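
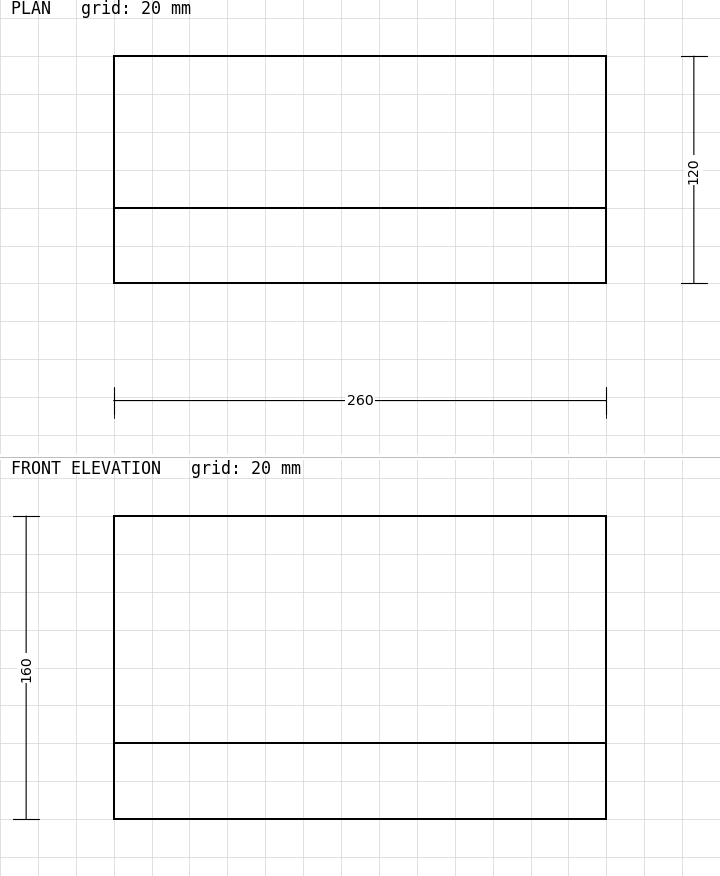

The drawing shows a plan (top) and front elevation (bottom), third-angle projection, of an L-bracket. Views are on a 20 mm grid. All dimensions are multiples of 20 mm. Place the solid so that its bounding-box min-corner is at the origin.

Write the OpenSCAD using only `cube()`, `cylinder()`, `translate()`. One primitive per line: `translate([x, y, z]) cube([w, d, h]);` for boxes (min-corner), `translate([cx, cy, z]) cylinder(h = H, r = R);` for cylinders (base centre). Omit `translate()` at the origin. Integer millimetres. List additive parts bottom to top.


cube([260, 120, 40]);
translate([0, 0, 40]) cube([260, 40, 120]);


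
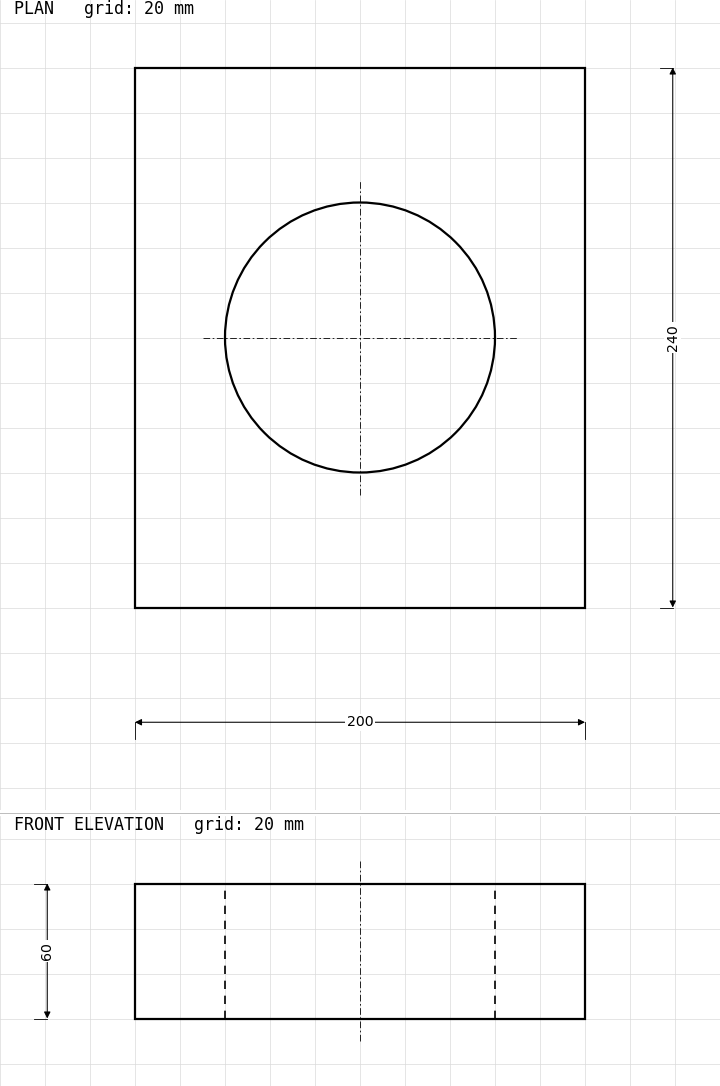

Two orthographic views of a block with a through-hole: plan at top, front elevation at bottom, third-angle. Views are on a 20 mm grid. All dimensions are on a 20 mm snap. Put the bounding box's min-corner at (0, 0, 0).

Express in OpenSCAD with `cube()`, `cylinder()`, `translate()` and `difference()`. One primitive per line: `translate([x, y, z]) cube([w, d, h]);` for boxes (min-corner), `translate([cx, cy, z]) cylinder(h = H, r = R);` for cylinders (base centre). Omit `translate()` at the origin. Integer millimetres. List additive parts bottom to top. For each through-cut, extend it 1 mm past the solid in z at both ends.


difference() {
  cube([200, 240, 60]);
  translate([100, 120, -1]) cylinder(h = 62, r = 60);
}


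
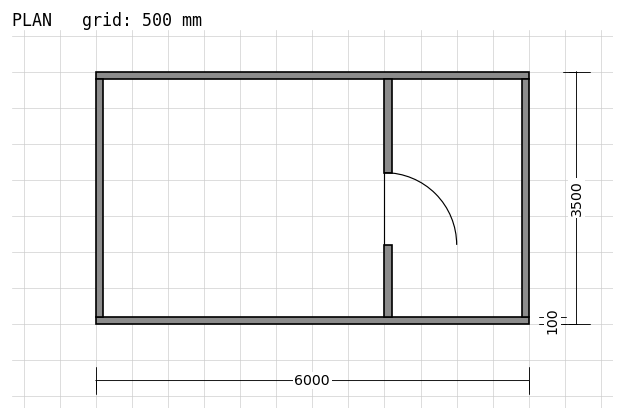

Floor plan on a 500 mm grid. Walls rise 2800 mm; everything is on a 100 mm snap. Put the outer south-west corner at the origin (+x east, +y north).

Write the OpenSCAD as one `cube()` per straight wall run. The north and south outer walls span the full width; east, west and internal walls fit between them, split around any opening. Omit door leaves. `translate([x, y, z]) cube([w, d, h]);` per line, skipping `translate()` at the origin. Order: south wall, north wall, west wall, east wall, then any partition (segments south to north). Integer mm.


cube([6000, 100, 2800]);
translate([0, 3400, 0]) cube([6000, 100, 2800]);
translate([0, 100, 0]) cube([100, 3300, 2800]);
translate([5900, 100, 0]) cube([100, 3300, 2800]);
translate([4000, 100, 0]) cube([100, 1000, 2800]);
translate([4000, 2100, 0]) cube([100, 1300, 2800]);


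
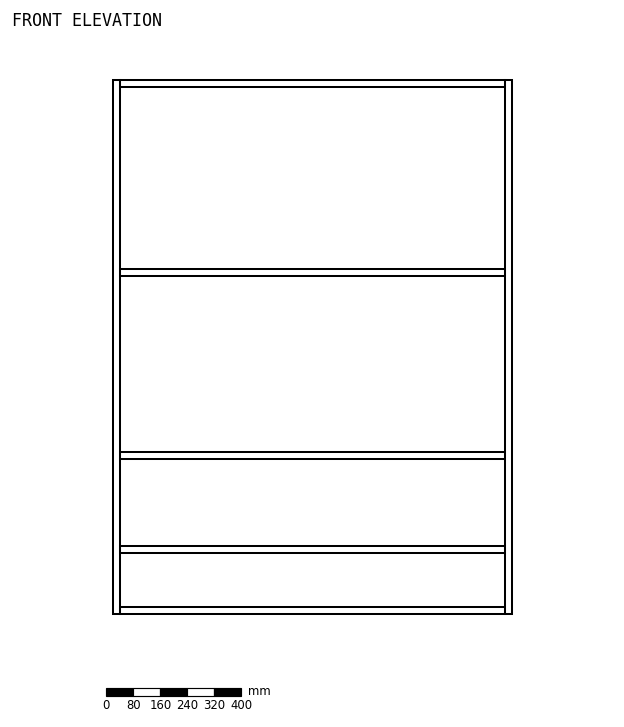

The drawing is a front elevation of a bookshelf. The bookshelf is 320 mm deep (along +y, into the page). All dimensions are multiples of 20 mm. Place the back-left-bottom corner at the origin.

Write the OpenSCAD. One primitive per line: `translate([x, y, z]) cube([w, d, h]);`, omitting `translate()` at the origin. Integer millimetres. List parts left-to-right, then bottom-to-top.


cube([20, 320, 1580]);
translate([20, 0, 0]) cube([1140, 320, 20]);
translate([20, 0, 180]) cube([1140, 320, 20]);
translate([20, 0, 460]) cube([1140, 320, 20]);
translate([20, 0, 1000]) cube([1140, 320, 20]);
translate([20, 0, 1560]) cube([1140, 320, 20]);
translate([1160, 0, 0]) cube([20, 320, 1580]);


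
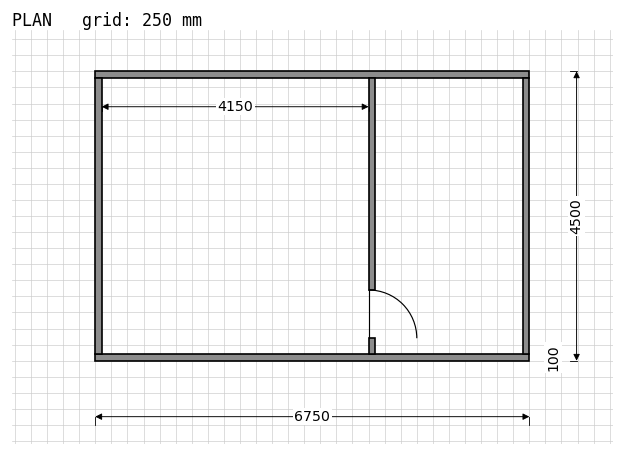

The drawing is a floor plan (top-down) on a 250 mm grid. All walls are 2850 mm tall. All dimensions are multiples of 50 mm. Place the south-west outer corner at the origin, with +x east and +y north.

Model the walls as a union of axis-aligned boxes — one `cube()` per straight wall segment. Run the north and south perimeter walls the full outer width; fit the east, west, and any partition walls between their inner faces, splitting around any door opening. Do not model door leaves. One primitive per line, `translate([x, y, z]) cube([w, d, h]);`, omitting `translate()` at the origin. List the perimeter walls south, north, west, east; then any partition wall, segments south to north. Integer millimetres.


cube([6750, 100, 2850]);
translate([0, 4400, 0]) cube([6750, 100, 2850]);
translate([0, 100, 0]) cube([100, 4300, 2850]);
translate([6650, 100, 0]) cube([100, 4300, 2850]);
translate([4250, 100, 0]) cube([100, 250, 2850]);
translate([4250, 1100, 0]) cube([100, 3300, 2850]);


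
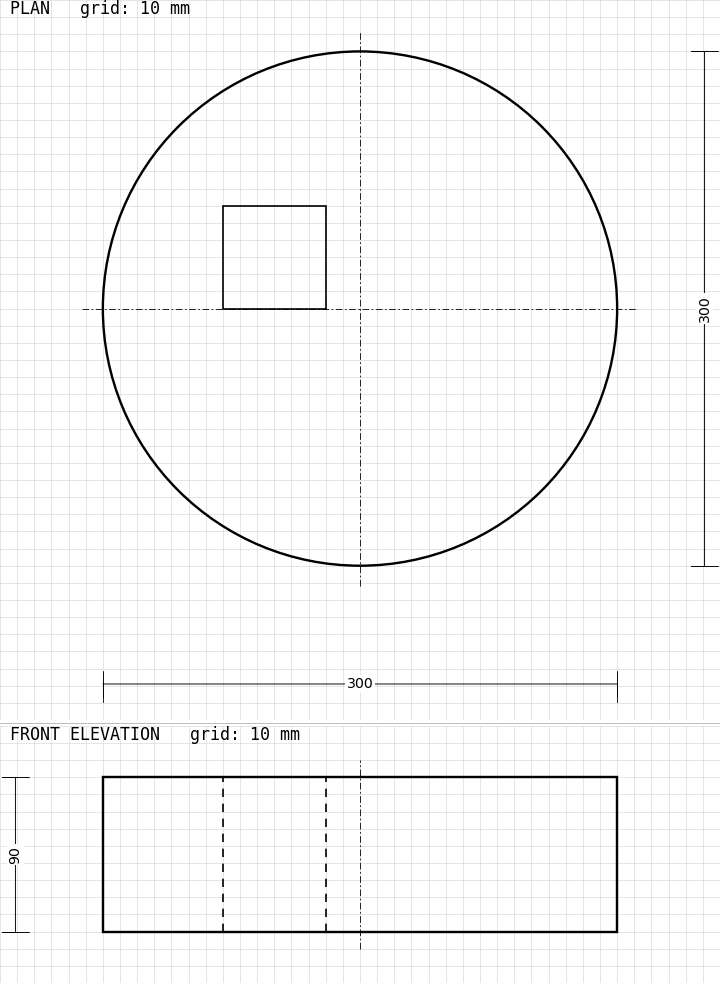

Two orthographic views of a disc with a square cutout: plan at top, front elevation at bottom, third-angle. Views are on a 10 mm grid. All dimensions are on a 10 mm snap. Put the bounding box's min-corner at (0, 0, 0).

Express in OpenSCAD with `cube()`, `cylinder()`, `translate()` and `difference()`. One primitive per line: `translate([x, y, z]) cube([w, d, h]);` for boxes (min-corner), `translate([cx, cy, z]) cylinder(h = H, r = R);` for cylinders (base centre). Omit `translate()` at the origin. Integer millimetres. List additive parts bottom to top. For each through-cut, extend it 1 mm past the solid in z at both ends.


difference() {
  translate([150, 150, 0]) cylinder(h = 90, r = 150);
  translate([70, 150, -1]) cube([60, 60, 92]);
}


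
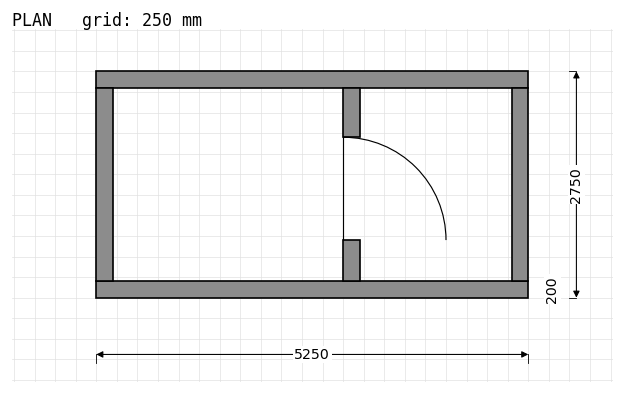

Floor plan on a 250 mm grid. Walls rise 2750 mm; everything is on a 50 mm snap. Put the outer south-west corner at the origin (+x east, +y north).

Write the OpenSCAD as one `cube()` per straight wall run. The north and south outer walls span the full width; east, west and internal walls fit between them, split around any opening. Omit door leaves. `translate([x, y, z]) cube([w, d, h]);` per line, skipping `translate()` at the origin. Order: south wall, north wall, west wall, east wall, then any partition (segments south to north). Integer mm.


cube([5250, 200, 2750]);
translate([0, 2550, 0]) cube([5250, 200, 2750]);
translate([0, 200, 0]) cube([200, 2350, 2750]);
translate([5050, 200, 0]) cube([200, 2350, 2750]);
translate([3000, 200, 0]) cube([200, 500, 2750]);
translate([3000, 1950, 0]) cube([200, 600, 2750]);


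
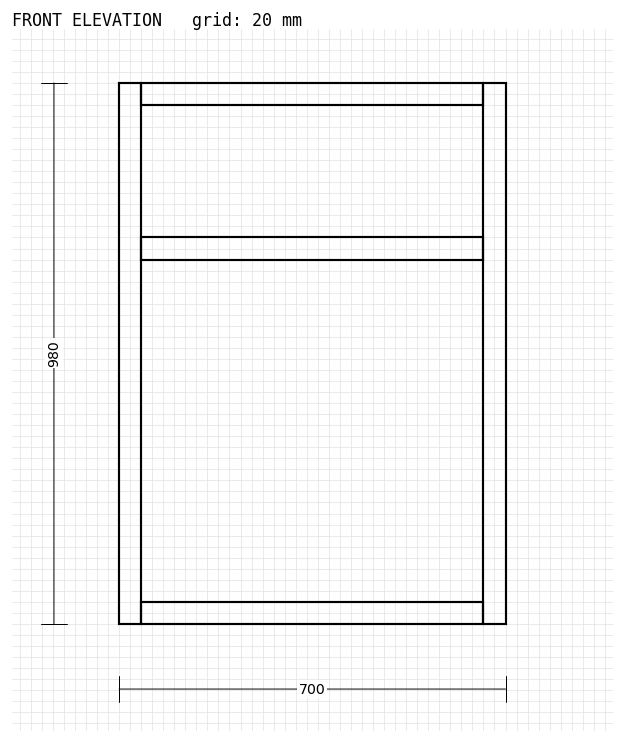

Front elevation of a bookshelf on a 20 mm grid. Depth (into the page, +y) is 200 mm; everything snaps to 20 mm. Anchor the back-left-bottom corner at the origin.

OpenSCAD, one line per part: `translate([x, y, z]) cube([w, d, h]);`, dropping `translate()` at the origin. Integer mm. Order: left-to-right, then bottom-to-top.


cube([40, 200, 980]);
translate([40, 0, 0]) cube([620, 200, 40]);
translate([40, 0, 660]) cube([620, 200, 40]);
translate([40, 0, 940]) cube([620, 200, 40]);
translate([660, 0, 0]) cube([40, 200, 980]);


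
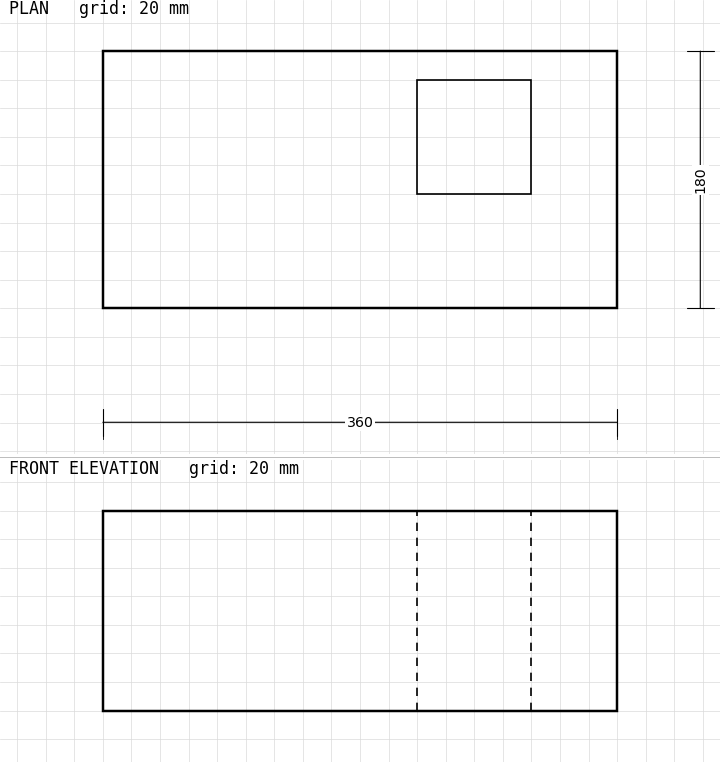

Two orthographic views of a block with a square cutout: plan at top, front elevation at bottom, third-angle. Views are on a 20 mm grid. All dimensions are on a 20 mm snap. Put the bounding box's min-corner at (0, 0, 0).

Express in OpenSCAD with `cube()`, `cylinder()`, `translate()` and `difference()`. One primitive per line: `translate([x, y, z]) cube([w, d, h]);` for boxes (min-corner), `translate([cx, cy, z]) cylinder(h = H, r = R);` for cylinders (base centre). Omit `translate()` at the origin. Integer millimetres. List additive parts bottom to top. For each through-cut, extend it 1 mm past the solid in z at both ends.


difference() {
  cube([360, 180, 140]);
  translate([220, 80, -1]) cube([80, 80, 142]);
}


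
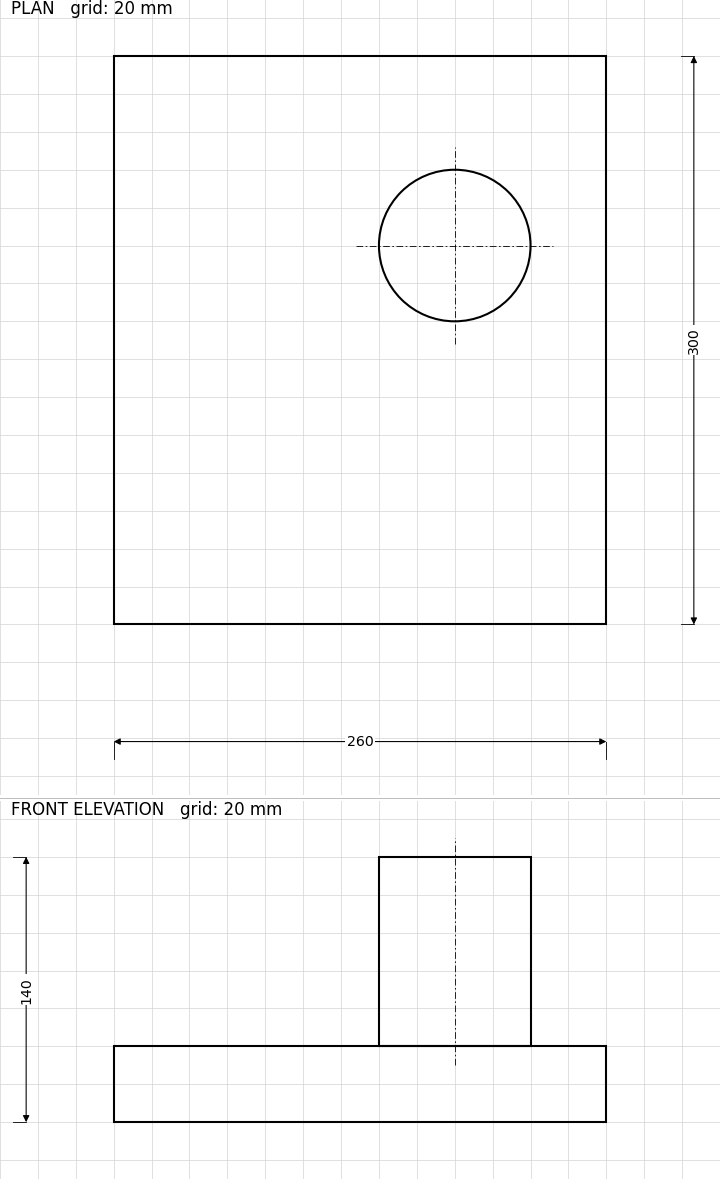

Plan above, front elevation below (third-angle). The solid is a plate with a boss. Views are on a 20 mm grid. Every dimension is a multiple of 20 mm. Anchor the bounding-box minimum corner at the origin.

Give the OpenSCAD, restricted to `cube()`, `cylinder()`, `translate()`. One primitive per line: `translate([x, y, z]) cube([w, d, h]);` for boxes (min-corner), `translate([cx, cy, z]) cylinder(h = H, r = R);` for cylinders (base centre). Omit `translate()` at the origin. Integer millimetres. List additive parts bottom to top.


cube([260, 300, 40]);
translate([180, 200, 40]) cylinder(h = 100, r = 40);


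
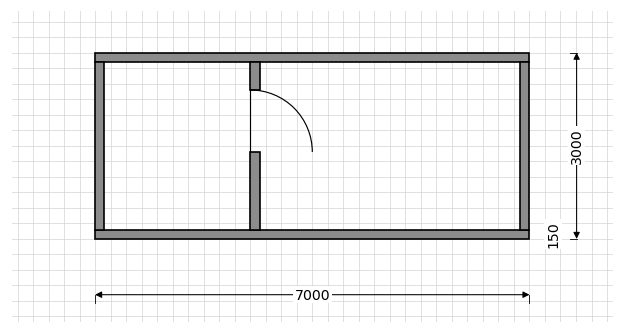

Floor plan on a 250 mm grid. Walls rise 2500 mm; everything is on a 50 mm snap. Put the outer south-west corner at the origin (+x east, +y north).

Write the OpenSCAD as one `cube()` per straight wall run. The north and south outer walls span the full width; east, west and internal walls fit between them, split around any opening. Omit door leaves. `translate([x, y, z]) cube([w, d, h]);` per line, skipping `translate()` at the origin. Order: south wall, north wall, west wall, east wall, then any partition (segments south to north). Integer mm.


cube([7000, 150, 2500]);
translate([0, 2850, 0]) cube([7000, 150, 2500]);
translate([0, 150, 0]) cube([150, 2700, 2500]);
translate([6850, 150, 0]) cube([150, 2700, 2500]);
translate([2500, 150, 0]) cube([150, 1250, 2500]);
translate([2500, 2400, 0]) cube([150, 450, 2500]);


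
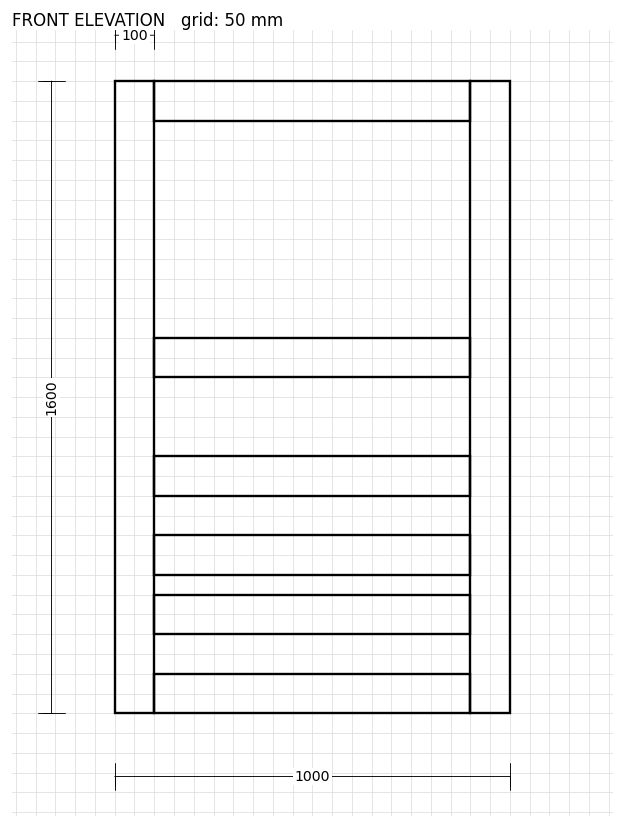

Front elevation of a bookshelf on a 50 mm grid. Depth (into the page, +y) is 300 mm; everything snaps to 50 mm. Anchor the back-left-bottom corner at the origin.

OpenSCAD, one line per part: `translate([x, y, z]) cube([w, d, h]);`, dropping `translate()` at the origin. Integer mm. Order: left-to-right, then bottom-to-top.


cube([100, 300, 1600]);
translate([100, 0, 0]) cube([800, 300, 100]);
translate([100, 0, 200]) cube([800, 300, 100]);
translate([100, 0, 350]) cube([800, 300, 100]);
translate([100, 0, 550]) cube([800, 300, 100]);
translate([100, 0, 850]) cube([800, 300, 100]);
translate([100, 0, 1500]) cube([800, 300, 100]);
translate([900, 0, 0]) cube([100, 300, 1600]);


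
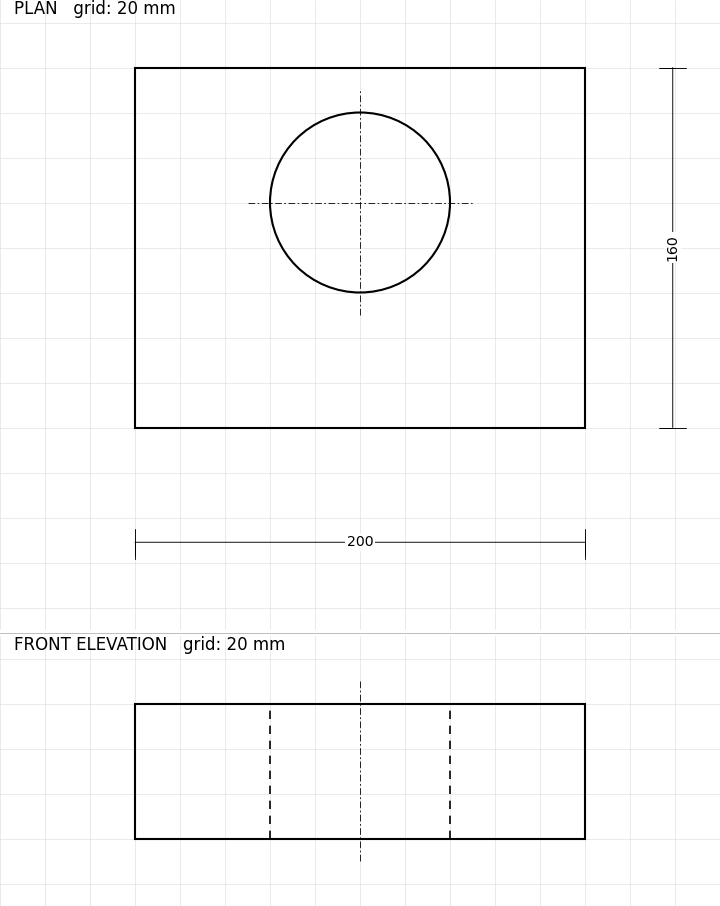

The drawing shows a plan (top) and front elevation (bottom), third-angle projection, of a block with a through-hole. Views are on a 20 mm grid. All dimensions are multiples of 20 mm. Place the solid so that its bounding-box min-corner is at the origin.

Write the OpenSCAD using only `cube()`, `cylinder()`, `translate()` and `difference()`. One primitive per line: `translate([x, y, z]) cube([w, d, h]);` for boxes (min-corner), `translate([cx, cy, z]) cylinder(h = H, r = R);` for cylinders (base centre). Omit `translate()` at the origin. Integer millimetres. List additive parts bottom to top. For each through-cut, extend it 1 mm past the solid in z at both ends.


difference() {
  cube([200, 160, 60]);
  translate([100, 100, -1]) cylinder(h = 62, r = 40);
}


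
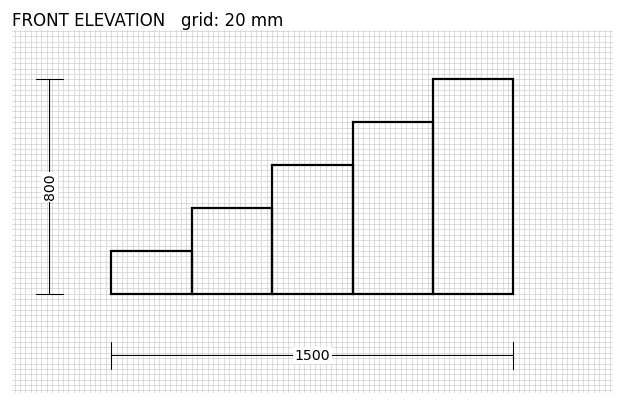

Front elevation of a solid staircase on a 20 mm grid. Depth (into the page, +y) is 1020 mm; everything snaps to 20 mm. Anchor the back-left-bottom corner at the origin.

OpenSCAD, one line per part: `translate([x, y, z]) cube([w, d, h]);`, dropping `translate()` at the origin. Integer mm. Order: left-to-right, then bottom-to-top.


cube([300, 1020, 160]);
translate([300, 0, 0]) cube([300, 1020, 320]);
translate([600, 0, 0]) cube([300, 1020, 480]);
translate([900, 0, 0]) cube([300, 1020, 640]);
translate([1200, 0, 0]) cube([300, 1020, 800]);


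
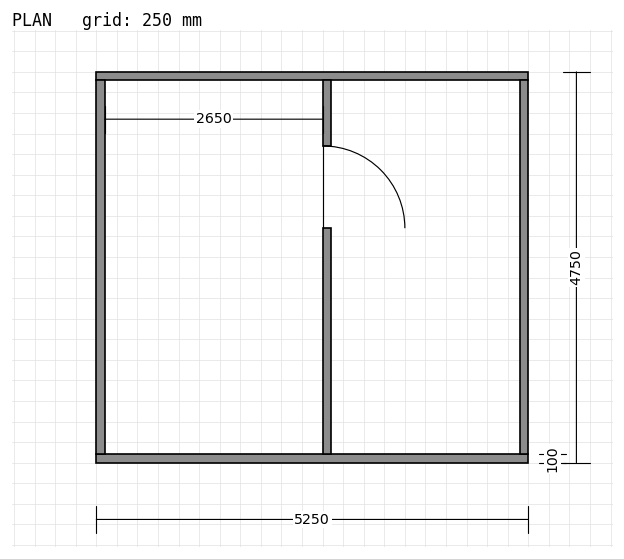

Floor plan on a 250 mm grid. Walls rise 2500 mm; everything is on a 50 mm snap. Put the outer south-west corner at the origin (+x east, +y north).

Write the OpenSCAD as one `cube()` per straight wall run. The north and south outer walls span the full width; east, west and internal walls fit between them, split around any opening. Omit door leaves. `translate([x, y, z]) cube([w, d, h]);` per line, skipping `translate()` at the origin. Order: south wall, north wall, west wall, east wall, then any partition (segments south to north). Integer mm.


cube([5250, 100, 2500]);
translate([0, 4650, 0]) cube([5250, 100, 2500]);
translate([0, 100, 0]) cube([100, 4550, 2500]);
translate([5150, 100, 0]) cube([100, 4550, 2500]);
translate([2750, 100, 0]) cube([100, 2750, 2500]);
translate([2750, 3850, 0]) cube([100, 800, 2500]);


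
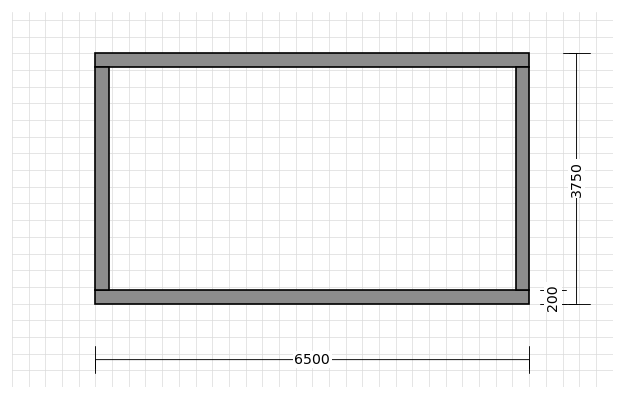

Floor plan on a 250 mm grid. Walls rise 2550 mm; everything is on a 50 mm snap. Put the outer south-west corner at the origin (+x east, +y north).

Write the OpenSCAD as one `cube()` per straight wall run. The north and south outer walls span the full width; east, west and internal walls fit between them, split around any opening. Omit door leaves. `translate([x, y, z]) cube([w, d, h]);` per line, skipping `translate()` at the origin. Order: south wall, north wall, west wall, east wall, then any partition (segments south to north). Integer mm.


cube([6500, 200, 2550]);
translate([0, 3550, 0]) cube([6500, 200, 2550]);
translate([0, 200, 0]) cube([200, 3350, 2550]);
translate([6300, 200, 0]) cube([200, 3350, 2550]);


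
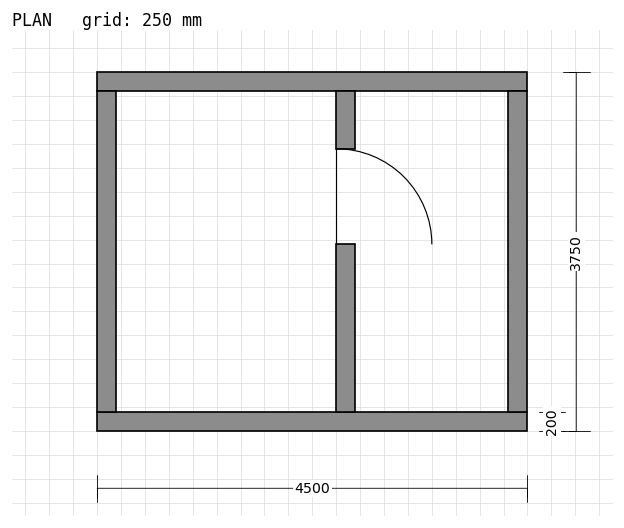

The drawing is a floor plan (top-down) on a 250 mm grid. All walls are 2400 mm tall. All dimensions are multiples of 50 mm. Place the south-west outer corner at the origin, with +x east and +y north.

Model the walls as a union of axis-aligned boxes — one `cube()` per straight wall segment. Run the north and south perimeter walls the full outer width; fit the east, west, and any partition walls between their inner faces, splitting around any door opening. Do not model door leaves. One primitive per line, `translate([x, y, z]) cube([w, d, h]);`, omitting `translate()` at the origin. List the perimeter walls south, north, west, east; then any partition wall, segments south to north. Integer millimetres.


cube([4500, 200, 2400]);
translate([0, 3550, 0]) cube([4500, 200, 2400]);
translate([0, 200, 0]) cube([200, 3350, 2400]);
translate([4300, 200, 0]) cube([200, 3350, 2400]);
translate([2500, 200, 0]) cube([200, 1750, 2400]);
translate([2500, 2950, 0]) cube([200, 600, 2400]);


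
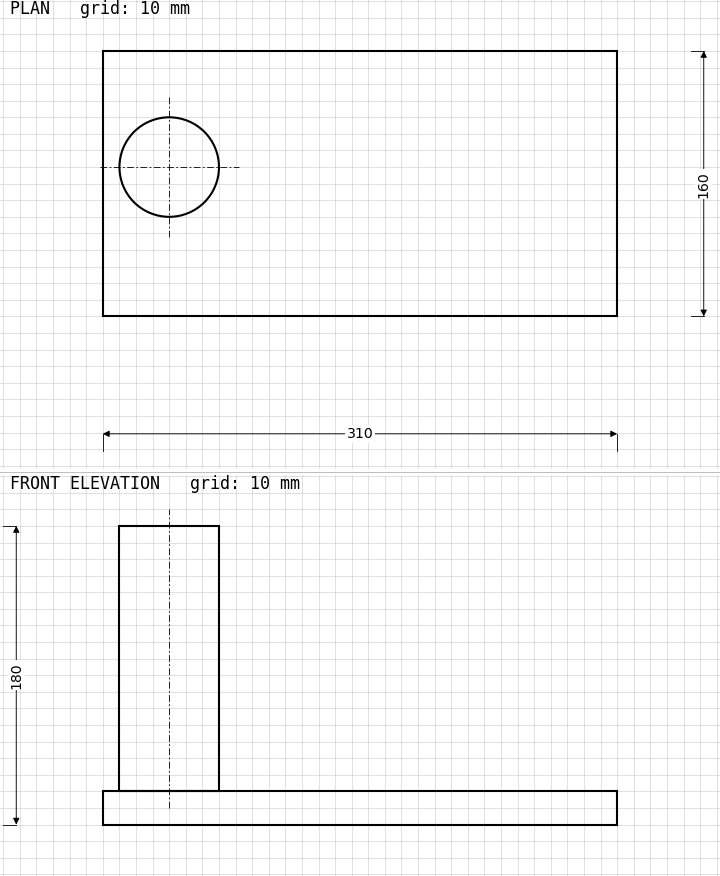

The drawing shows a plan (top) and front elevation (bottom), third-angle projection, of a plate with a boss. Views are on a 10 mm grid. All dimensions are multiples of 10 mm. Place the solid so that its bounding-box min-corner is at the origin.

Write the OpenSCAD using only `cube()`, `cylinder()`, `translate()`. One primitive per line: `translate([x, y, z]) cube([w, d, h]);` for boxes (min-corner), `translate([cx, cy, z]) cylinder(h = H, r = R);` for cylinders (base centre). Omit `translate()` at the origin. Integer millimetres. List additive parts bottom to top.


cube([310, 160, 20]);
translate([40, 90, 20]) cylinder(h = 160, r = 30);


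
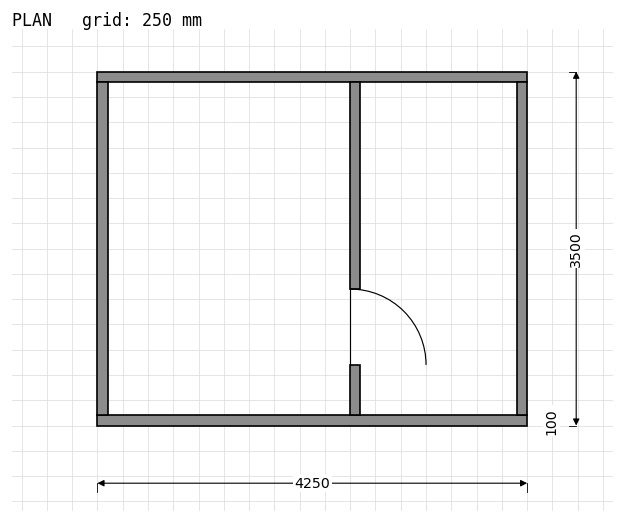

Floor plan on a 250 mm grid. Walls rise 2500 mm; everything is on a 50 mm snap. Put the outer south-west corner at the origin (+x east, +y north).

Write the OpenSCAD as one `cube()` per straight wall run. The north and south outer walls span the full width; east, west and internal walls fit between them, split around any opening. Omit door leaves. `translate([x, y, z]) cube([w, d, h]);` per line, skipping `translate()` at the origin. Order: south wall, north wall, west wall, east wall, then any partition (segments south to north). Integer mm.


cube([4250, 100, 2500]);
translate([0, 3400, 0]) cube([4250, 100, 2500]);
translate([0, 100, 0]) cube([100, 3300, 2500]);
translate([4150, 100, 0]) cube([100, 3300, 2500]);
translate([2500, 100, 0]) cube([100, 500, 2500]);
translate([2500, 1350, 0]) cube([100, 2050, 2500]);


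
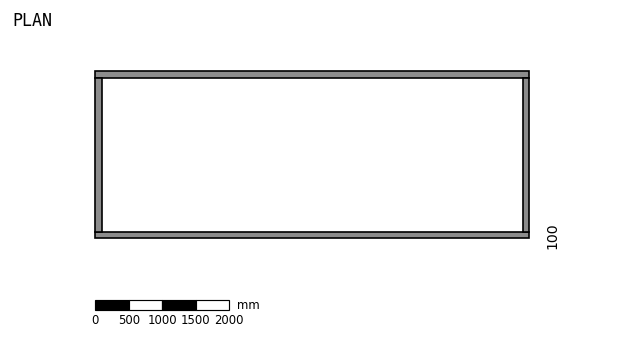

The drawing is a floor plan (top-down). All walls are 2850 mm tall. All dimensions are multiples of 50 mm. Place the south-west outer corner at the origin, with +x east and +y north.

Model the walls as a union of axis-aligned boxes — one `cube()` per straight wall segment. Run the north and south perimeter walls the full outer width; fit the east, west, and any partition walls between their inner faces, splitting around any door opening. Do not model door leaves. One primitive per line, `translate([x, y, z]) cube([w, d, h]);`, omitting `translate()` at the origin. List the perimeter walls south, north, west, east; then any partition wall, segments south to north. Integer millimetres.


cube([6500, 100, 2850]);
translate([0, 2400, 0]) cube([6500, 100, 2850]);
translate([0, 100, 0]) cube([100, 2300, 2850]);
translate([6400, 100, 0]) cube([100, 2300, 2850]);


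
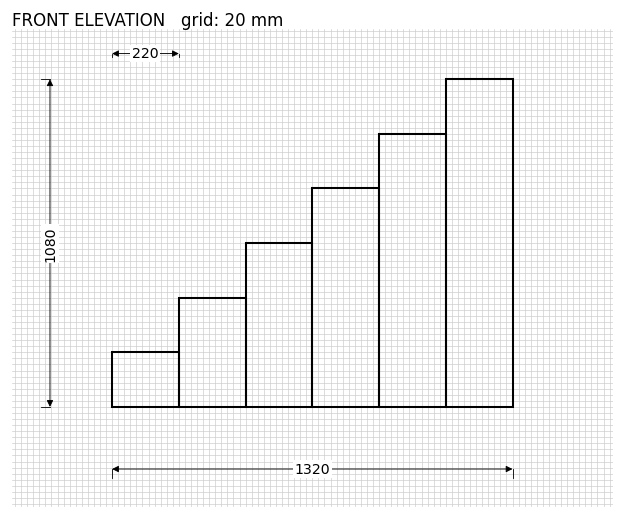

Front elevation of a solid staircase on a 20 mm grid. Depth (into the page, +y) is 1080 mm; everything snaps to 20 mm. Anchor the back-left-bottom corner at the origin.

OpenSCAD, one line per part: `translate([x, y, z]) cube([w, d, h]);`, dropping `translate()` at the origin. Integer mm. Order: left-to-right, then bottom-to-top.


cube([220, 1080, 180]);
translate([220, 0, 0]) cube([220, 1080, 360]);
translate([440, 0, 0]) cube([220, 1080, 540]);
translate([660, 0, 0]) cube([220, 1080, 720]);
translate([880, 0, 0]) cube([220, 1080, 900]);
translate([1100, 0, 0]) cube([220, 1080, 1080]);


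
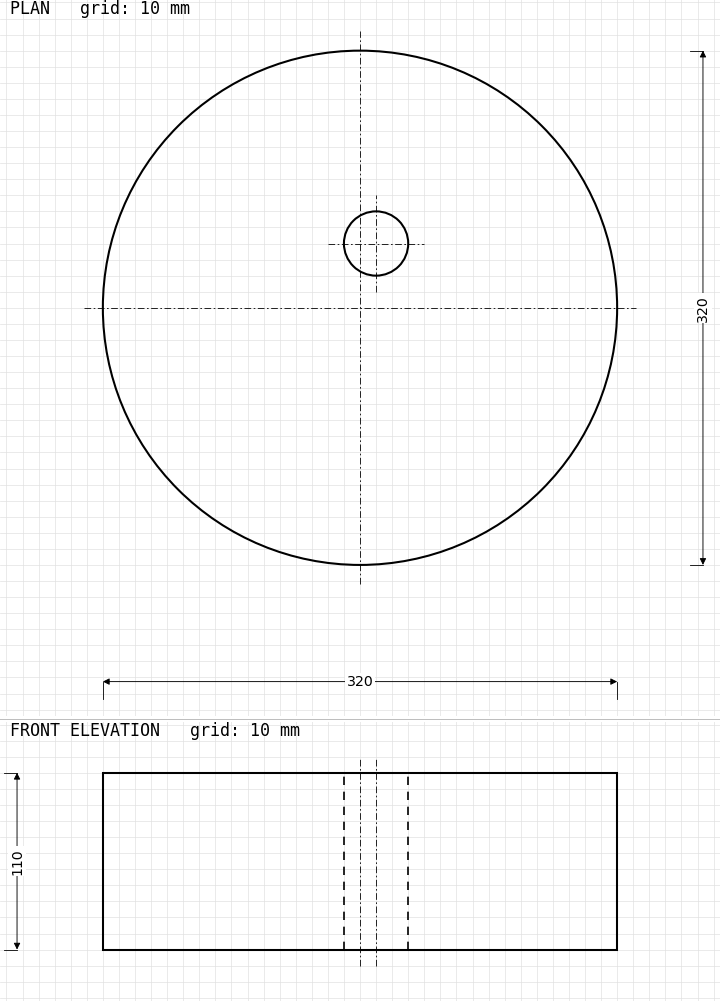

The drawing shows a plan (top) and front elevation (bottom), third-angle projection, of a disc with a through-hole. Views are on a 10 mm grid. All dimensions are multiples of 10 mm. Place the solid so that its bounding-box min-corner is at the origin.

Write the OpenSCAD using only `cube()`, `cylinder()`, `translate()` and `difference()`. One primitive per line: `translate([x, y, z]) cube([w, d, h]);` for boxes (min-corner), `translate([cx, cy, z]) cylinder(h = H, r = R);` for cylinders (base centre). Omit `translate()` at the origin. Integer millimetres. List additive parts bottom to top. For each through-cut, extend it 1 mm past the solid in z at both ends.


difference() {
  translate([160, 160, 0]) cylinder(h = 110, r = 160);
  translate([170, 200, -1]) cylinder(h = 112, r = 20);
}


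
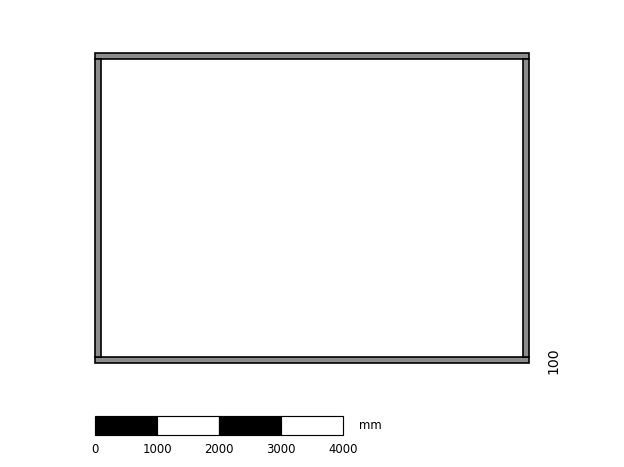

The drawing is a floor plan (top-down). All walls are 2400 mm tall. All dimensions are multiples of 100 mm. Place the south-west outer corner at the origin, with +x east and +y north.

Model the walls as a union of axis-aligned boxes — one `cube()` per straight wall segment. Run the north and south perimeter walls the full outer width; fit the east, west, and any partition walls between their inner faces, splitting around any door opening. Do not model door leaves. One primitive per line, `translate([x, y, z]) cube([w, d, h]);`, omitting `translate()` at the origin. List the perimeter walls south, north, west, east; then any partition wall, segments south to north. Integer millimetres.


cube([7000, 100, 2400]);
translate([0, 4900, 0]) cube([7000, 100, 2400]);
translate([0, 100, 0]) cube([100, 4800, 2400]);
translate([6900, 100, 0]) cube([100, 4800, 2400]);


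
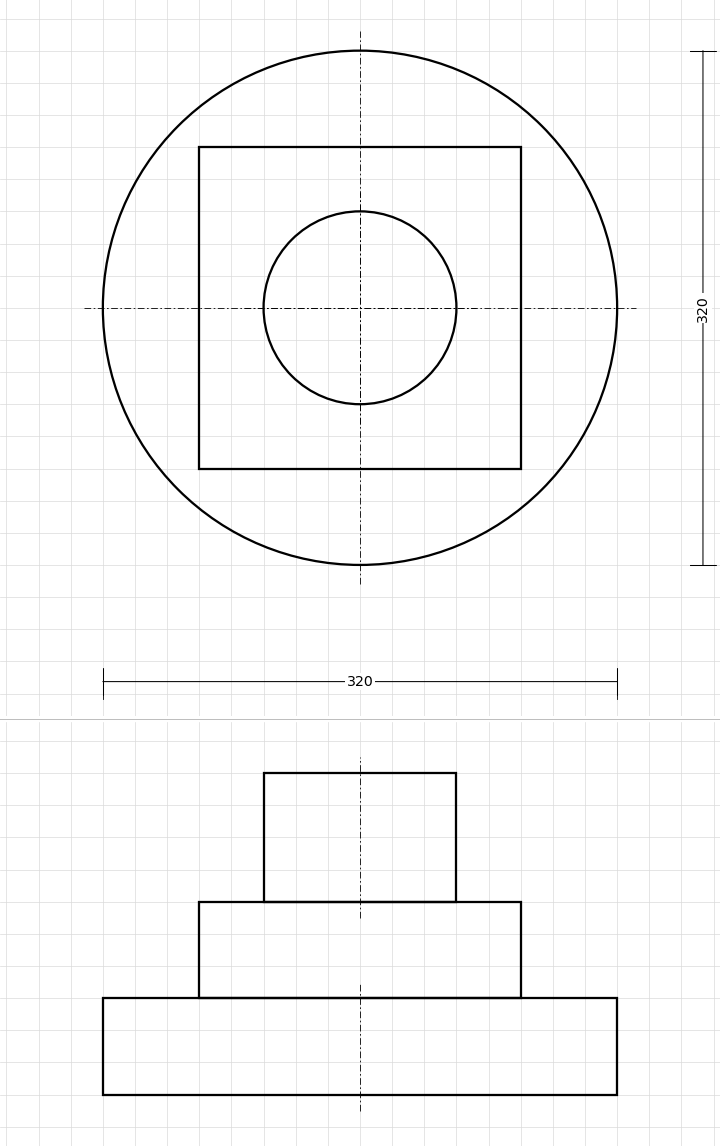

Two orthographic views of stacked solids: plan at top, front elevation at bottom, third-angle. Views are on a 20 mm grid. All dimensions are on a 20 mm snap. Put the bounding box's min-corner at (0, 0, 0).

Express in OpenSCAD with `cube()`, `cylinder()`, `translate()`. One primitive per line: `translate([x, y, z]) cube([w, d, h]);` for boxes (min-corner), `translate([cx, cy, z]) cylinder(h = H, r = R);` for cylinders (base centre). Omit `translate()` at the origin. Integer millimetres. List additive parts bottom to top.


translate([160, 160, 0]) cylinder(h = 60, r = 160);
translate([60, 60, 60]) cube([200, 200, 60]);
translate([160, 160, 120]) cylinder(h = 80, r = 60);


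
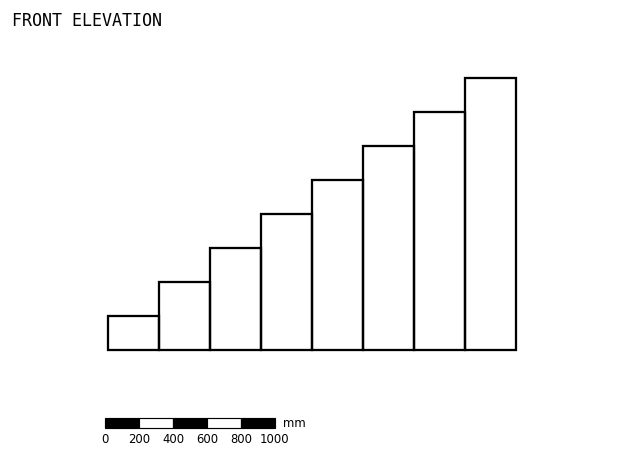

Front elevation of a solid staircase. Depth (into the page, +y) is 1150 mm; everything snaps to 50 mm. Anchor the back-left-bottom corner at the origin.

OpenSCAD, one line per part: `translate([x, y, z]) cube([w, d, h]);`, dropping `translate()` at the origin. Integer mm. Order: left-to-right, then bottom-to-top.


cube([300, 1150, 200]);
translate([300, 0, 0]) cube([300, 1150, 400]);
translate([600, 0, 0]) cube([300, 1150, 600]);
translate([900, 0, 0]) cube([300, 1150, 800]);
translate([1200, 0, 0]) cube([300, 1150, 1000]);
translate([1500, 0, 0]) cube([300, 1150, 1200]);
translate([1800, 0, 0]) cube([300, 1150, 1400]);
translate([2100, 0, 0]) cube([300, 1150, 1600]);


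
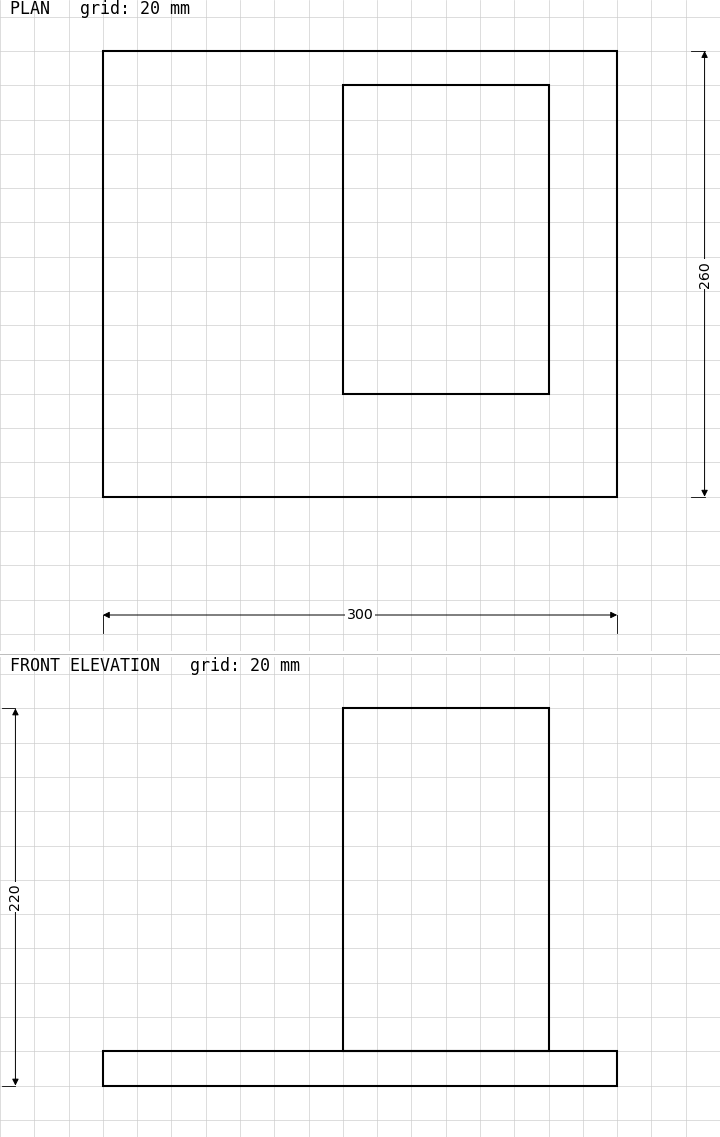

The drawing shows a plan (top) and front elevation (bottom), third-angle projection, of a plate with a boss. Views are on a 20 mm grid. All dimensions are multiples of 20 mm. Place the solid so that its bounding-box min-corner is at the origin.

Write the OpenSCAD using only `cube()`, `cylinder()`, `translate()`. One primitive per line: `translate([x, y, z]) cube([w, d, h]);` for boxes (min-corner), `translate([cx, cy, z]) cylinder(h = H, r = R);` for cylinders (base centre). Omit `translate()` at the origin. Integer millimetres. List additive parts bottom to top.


cube([300, 260, 20]);
translate([140, 60, 20]) cube([120, 180, 200]);


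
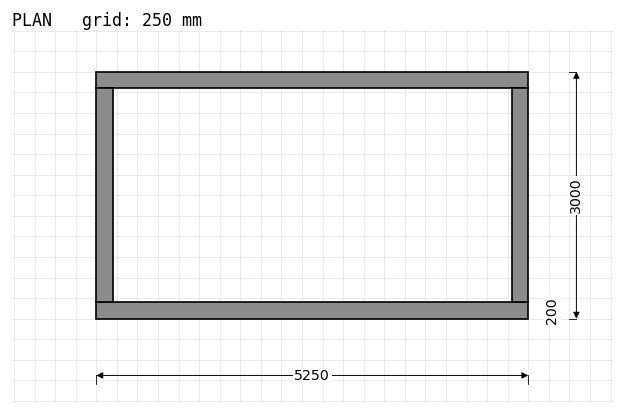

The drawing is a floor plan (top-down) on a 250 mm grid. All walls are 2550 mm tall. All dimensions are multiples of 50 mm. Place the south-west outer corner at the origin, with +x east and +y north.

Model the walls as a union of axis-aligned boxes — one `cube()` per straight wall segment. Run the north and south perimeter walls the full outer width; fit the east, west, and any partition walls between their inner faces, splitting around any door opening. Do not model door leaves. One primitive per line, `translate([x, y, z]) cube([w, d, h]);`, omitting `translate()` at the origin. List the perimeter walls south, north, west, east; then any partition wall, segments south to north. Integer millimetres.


cube([5250, 200, 2550]);
translate([0, 2800, 0]) cube([5250, 200, 2550]);
translate([0, 200, 0]) cube([200, 2600, 2550]);
translate([5050, 200, 0]) cube([200, 2600, 2550]);


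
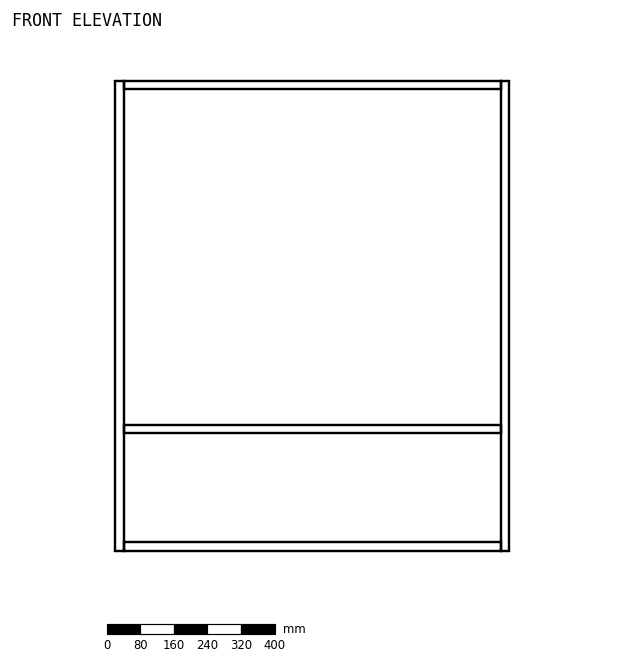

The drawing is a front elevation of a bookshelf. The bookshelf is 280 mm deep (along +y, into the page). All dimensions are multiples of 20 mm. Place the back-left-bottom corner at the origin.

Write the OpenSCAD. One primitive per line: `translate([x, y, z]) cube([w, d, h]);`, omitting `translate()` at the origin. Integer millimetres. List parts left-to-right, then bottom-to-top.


cube([20, 280, 1120]);
translate([20, 0, 0]) cube([900, 280, 20]);
translate([20, 0, 280]) cube([900, 280, 20]);
translate([20, 0, 1100]) cube([900, 280, 20]);
translate([920, 0, 0]) cube([20, 280, 1120]);


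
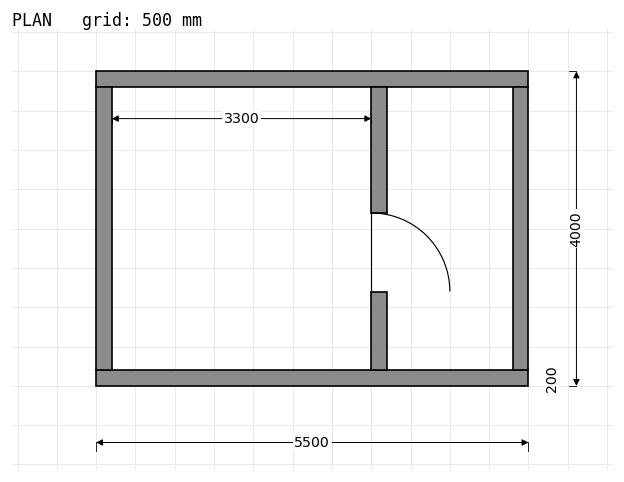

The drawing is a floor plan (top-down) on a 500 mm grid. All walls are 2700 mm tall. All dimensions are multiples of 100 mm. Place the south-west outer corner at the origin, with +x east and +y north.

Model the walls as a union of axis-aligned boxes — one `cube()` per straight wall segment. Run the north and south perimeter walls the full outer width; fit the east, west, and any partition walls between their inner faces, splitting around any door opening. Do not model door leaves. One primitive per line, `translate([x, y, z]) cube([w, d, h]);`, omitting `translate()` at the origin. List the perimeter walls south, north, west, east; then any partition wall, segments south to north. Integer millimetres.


cube([5500, 200, 2700]);
translate([0, 3800, 0]) cube([5500, 200, 2700]);
translate([0, 200, 0]) cube([200, 3600, 2700]);
translate([5300, 200, 0]) cube([200, 3600, 2700]);
translate([3500, 200, 0]) cube([200, 1000, 2700]);
translate([3500, 2200, 0]) cube([200, 1600, 2700]);


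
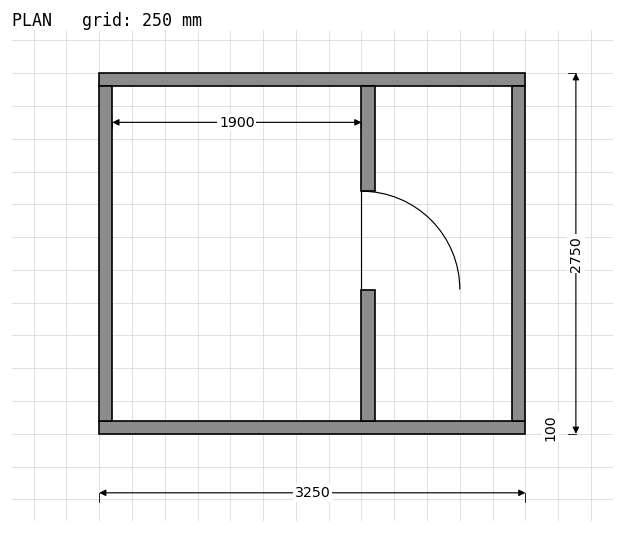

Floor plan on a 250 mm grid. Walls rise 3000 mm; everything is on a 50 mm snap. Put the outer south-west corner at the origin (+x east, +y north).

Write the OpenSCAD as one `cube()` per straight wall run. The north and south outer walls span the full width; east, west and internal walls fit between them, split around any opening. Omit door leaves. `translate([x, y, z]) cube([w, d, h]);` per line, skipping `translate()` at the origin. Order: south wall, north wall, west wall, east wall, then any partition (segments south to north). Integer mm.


cube([3250, 100, 3000]);
translate([0, 2650, 0]) cube([3250, 100, 3000]);
translate([0, 100, 0]) cube([100, 2550, 3000]);
translate([3150, 100, 0]) cube([100, 2550, 3000]);
translate([2000, 100, 0]) cube([100, 1000, 3000]);
translate([2000, 1850, 0]) cube([100, 800, 3000]);


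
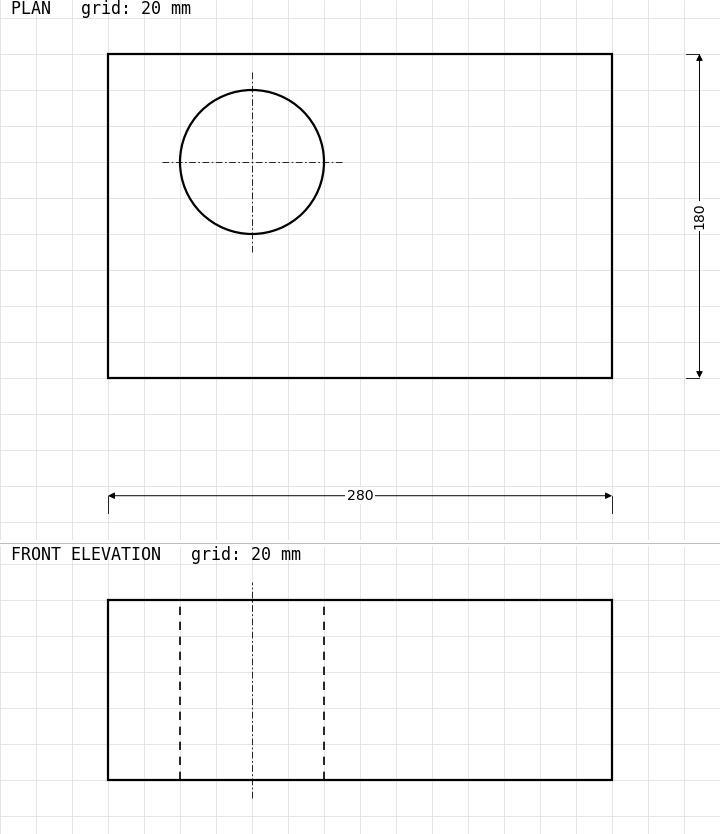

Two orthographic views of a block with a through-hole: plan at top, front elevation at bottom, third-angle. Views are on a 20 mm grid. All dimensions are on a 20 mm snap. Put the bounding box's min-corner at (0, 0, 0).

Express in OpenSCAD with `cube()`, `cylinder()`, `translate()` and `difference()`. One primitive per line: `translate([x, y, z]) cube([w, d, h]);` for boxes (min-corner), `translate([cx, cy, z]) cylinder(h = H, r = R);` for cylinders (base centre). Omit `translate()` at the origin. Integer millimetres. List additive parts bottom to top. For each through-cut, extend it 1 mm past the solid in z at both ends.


difference() {
  cube([280, 180, 100]);
  translate([80, 120, -1]) cylinder(h = 102, r = 40);
}


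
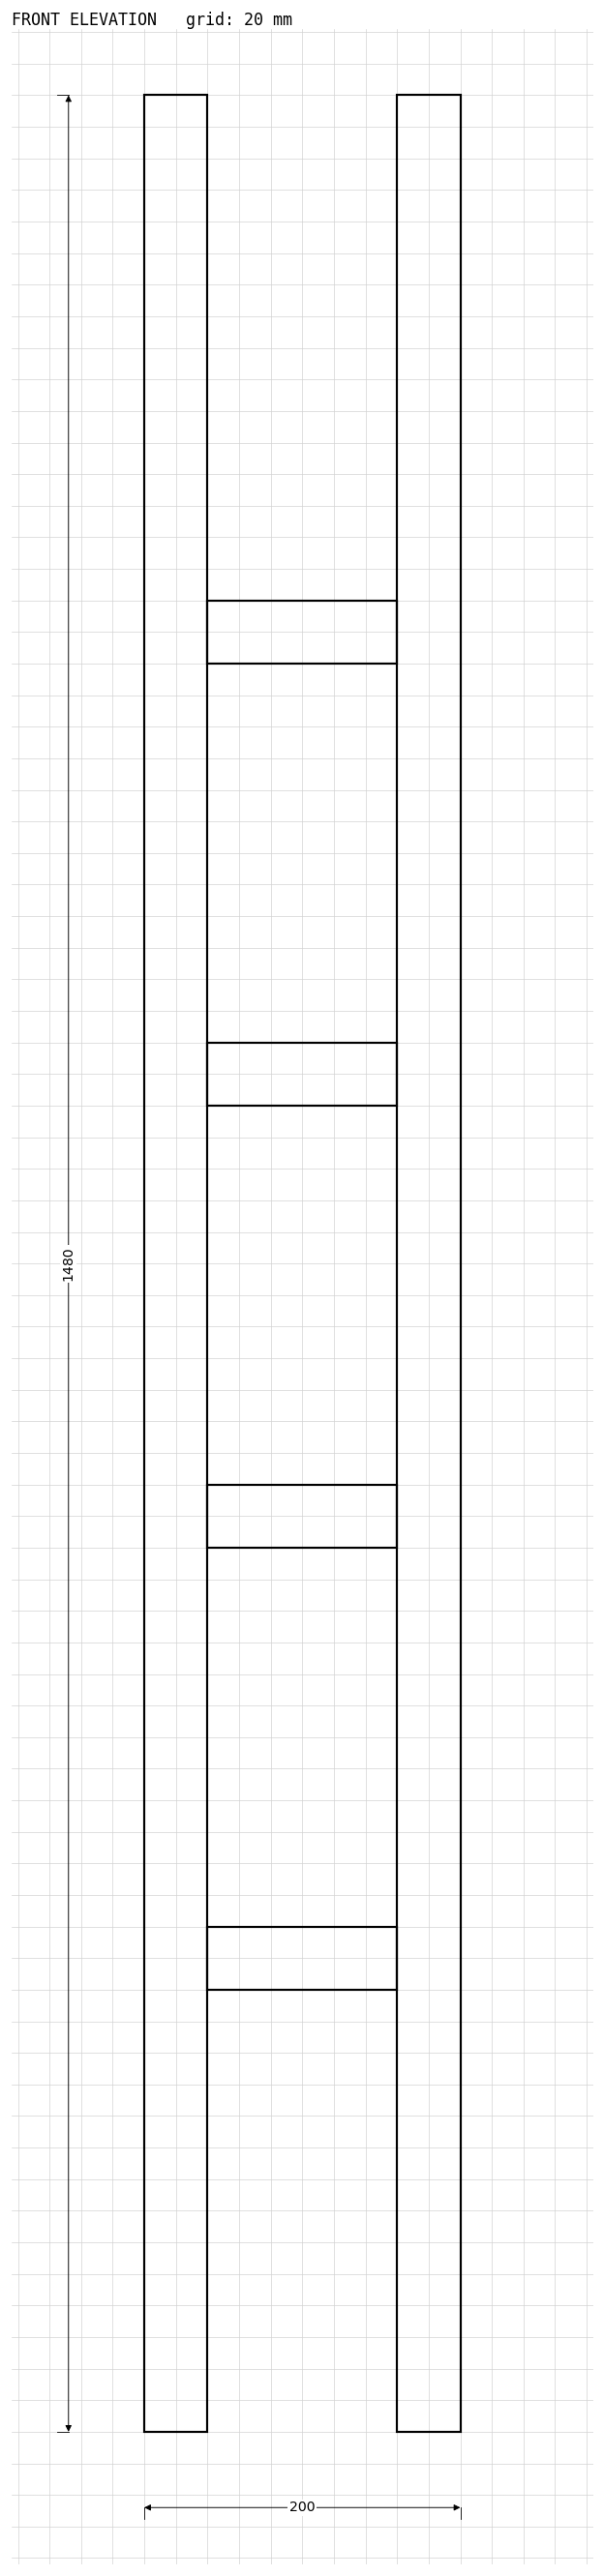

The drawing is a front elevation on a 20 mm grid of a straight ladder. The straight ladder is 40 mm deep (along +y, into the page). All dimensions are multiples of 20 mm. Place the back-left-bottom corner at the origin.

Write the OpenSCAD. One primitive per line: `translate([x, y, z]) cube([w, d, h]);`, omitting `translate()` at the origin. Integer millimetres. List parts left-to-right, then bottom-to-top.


cube([40, 40, 1480]);
translate([40, 0, 280]) cube([120, 40, 40]);
translate([40, 0, 560]) cube([120, 40, 40]);
translate([40, 0, 840]) cube([120, 40, 40]);
translate([40, 0, 1120]) cube([120, 40, 40]);
translate([160, 0, 0]) cube([40, 40, 1480]);


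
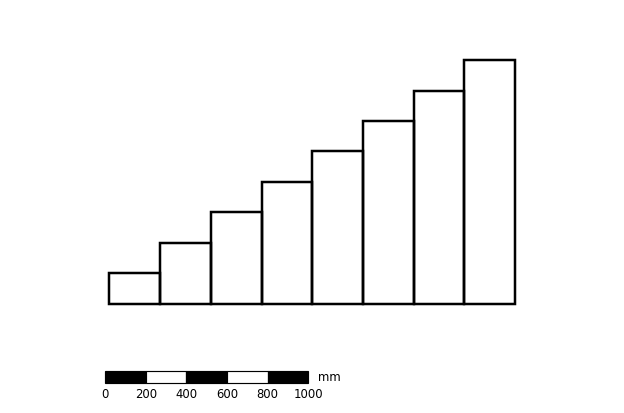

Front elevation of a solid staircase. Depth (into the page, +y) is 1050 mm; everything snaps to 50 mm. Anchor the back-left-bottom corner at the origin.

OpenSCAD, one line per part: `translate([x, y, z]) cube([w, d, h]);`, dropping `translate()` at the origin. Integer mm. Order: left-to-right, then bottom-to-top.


cube([250, 1050, 150]);
translate([250, 0, 0]) cube([250, 1050, 300]);
translate([500, 0, 0]) cube([250, 1050, 450]);
translate([750, 0, 0]) cube([250, 1050, 600]);
translate([1000, 0, 0]) cube([250, 1050, 750]);
translate([1250, 0, 0]) cube([250, 1050, 900]);
translate([1500, 0, 0]) cube([250, 1050, 1050]);
translate([1750, 0, 0]) cube([250, 1050, 1200]);


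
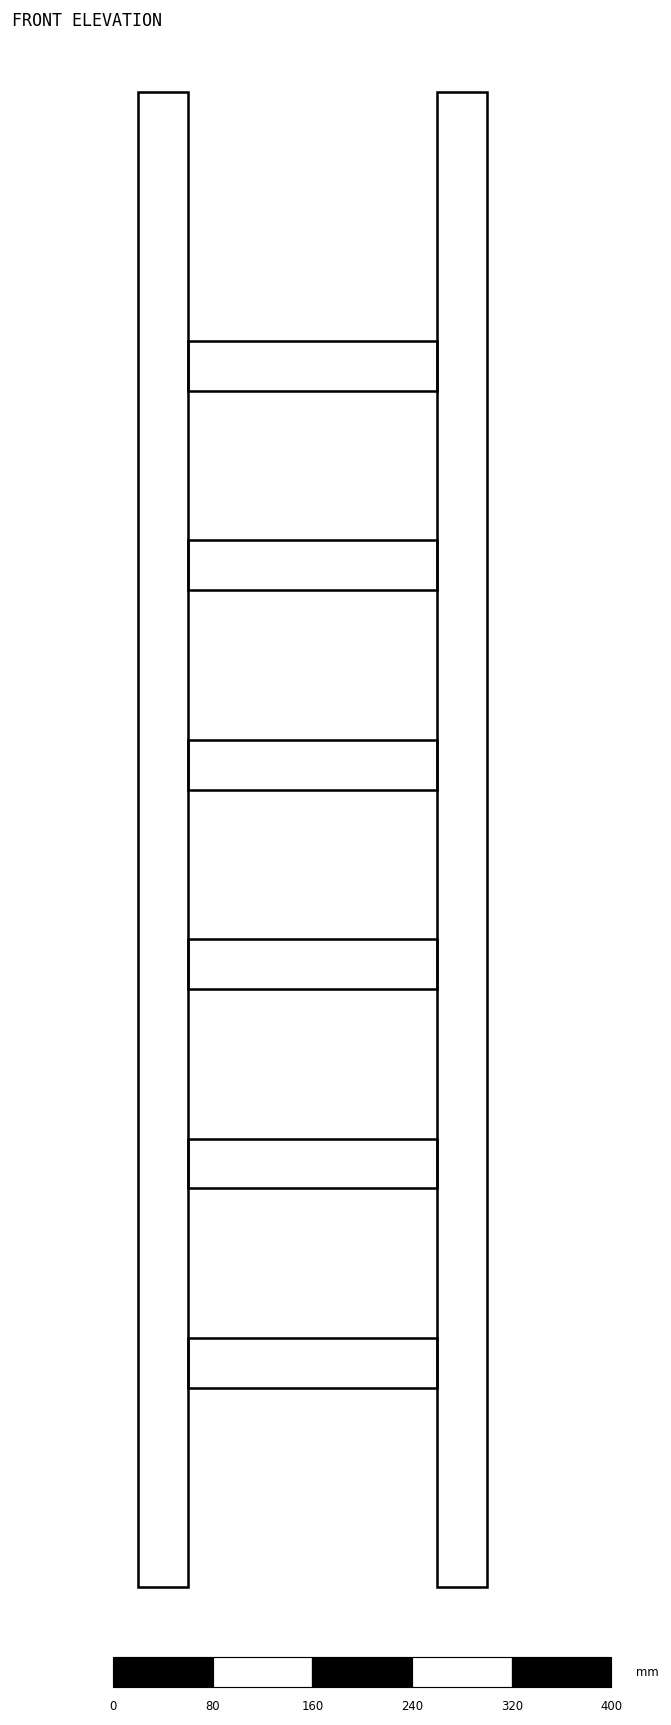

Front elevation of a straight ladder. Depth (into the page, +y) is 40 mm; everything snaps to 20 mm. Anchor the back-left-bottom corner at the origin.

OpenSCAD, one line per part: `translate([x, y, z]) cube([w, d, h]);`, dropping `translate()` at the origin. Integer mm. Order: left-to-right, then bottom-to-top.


cube([40, 40, 1200]);
translate([40, 0, 160]) cube([200, 40, 40]);
translate([40, 0, 320]) cube([200, 40, 40]);
translate([40, 0, 480]) cube([200, 40, 40]);
translate([40, 0, 640]) cube([200, 40, 40]);
translate([40, 0, 800]) cube([200, 40, 40]);
translate([40, 0, 960]) cube([200, 40, 40]);
translate([240, 0, 0]) cube([40, 40, 1200]);


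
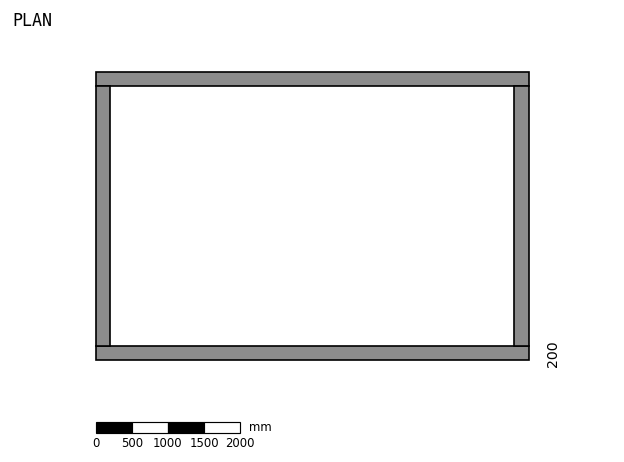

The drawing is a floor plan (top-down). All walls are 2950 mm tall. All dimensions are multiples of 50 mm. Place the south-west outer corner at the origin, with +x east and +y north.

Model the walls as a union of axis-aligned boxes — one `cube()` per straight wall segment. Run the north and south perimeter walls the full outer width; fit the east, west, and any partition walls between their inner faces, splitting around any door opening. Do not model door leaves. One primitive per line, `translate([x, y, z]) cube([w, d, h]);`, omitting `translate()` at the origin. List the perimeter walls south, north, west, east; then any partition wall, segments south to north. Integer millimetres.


cube([6000, 200, 2950]);
translate([0, 3800, 0]) cube([6000, 200, 2950]);
translate([0, 200, 0]) cube([200, 3600, 2950]);
translate([5800, 200, 0]) cube([200, 3600, 2950]);


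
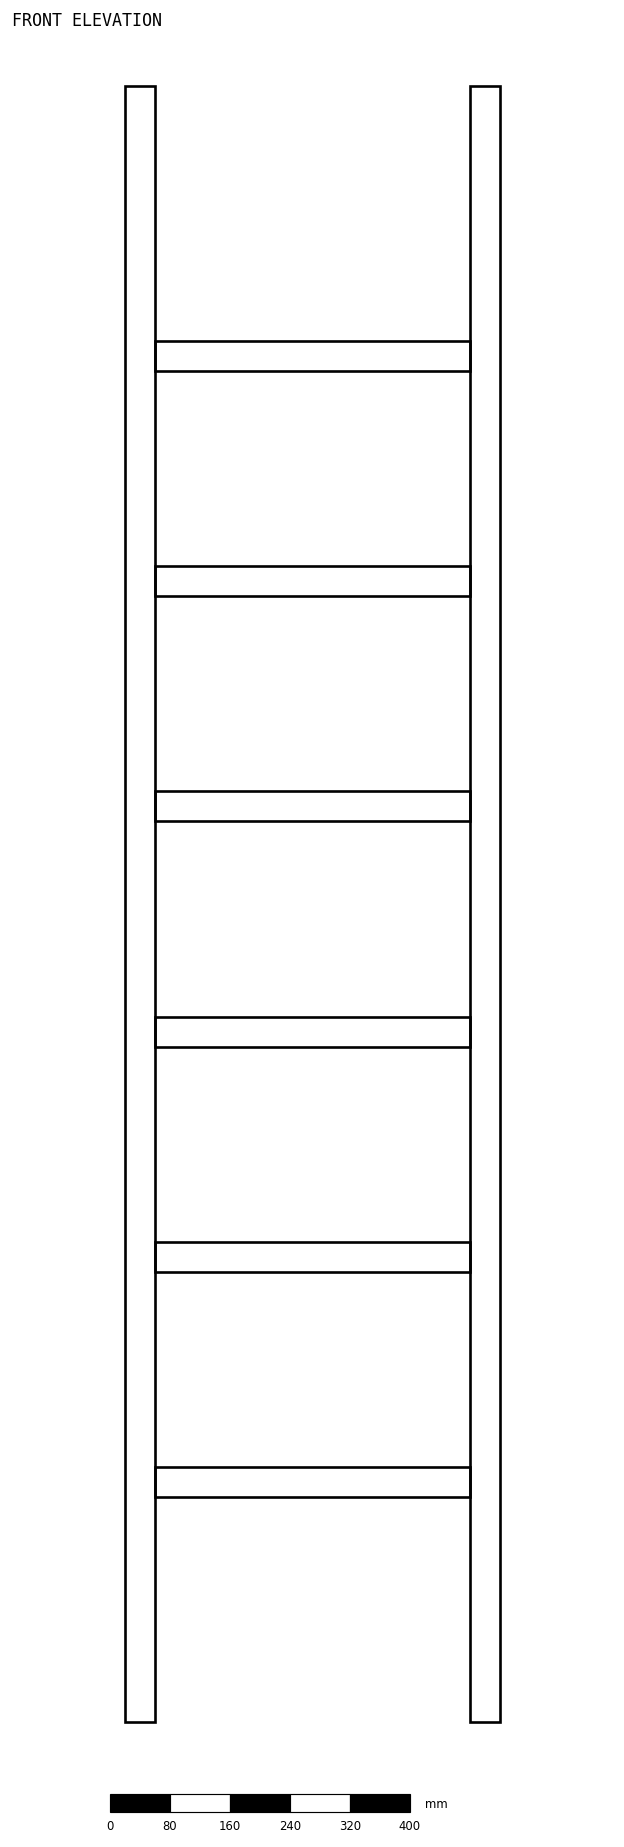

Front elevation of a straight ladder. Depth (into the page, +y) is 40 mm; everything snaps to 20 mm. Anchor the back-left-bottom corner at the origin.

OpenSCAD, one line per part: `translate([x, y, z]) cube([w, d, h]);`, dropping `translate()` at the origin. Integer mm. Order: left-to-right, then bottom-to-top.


cube([40, 40, 2180]);
translate([40, 0, 300]) cube([420, 40, 40]);
translate([40, 0, 600]) cube([420, 40, 40]);
translate([40, 0, 900]) cube([420, 40, 40]);
translate([40, 0, 1200]) cube([420, 40, 40]);
translate([40, 0, 1500]) cube([420, 40, 40]);
translate([40, 0, 1800]) cube([420, 40, 40]);
translate([460, 0, 0]) cube([40, 40, 2180]);


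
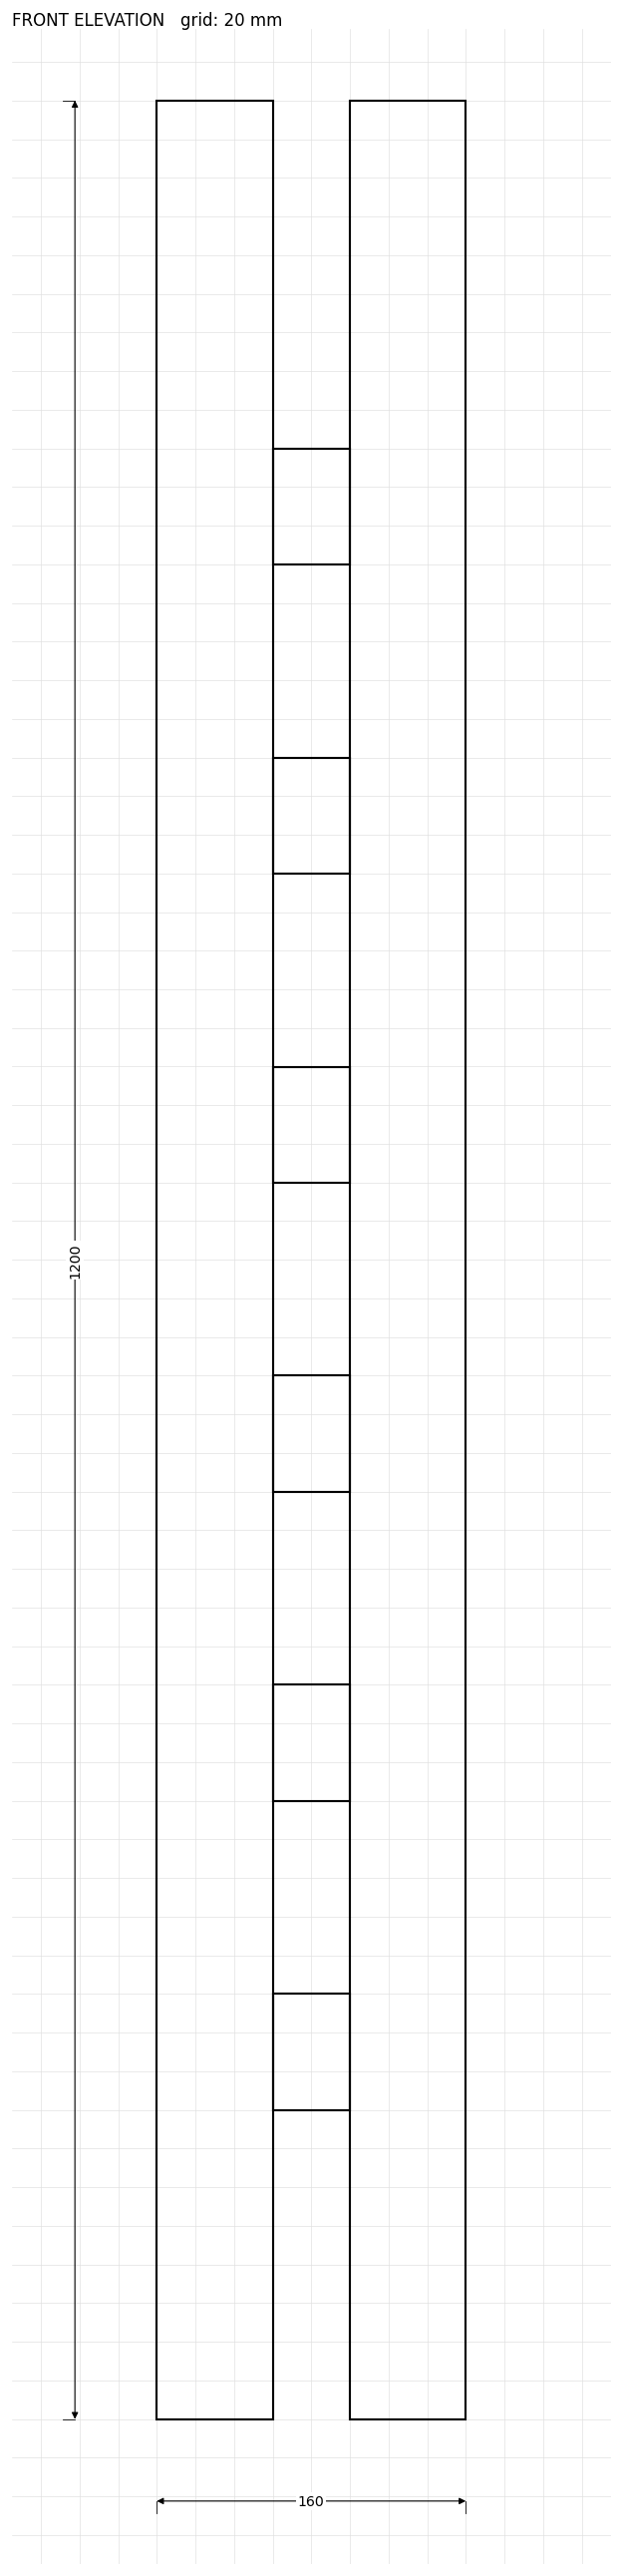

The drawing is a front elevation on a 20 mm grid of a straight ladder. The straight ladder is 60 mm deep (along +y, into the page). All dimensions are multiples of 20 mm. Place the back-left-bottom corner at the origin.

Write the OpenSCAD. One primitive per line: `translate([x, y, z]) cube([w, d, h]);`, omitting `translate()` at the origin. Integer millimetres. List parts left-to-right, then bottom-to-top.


cube([60, 60, 1200]);
translate([60, 0, 160]) cube([40, 60, 60]);
translate([60, 0, 320]) cube([40, 60, 60]);
translate([60, 0, 480]) cube([40, 60, 60]);
translate([60, 0, 640]) cube([40, 60, 60]);
translate([60, 0, 800]) cube([40, 60, 60]);
translate([60, 0, 960]) cube([40, 60, 60]);
translate([100, 0, 0]) cube([60, 60, 1200]);


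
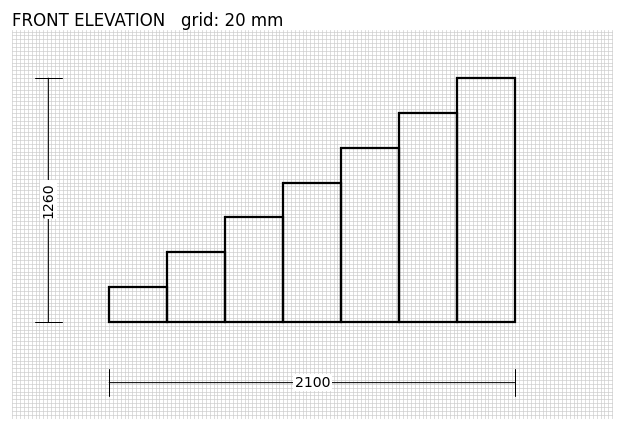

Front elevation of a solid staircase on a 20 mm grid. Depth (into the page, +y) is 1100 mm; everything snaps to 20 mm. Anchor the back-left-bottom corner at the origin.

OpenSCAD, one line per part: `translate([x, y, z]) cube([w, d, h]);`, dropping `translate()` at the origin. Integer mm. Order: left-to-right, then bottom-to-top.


cube([300, 1100, 180]);
translate([300, 0, 0]) cube([300, 1100, 360]);
translate([600, 0, 0]) cube([300, 1100, 540]);
translate([900, 0, 0]) cube([300, 1100, 720]);
translate([1200, 0, 0]) cube([300, 1100, 900]);
translate([1500, 0, 0]) cube([300, 1100, 1080]);
translate([1800, 0, 0]) cube([300, 1100, 1260]);


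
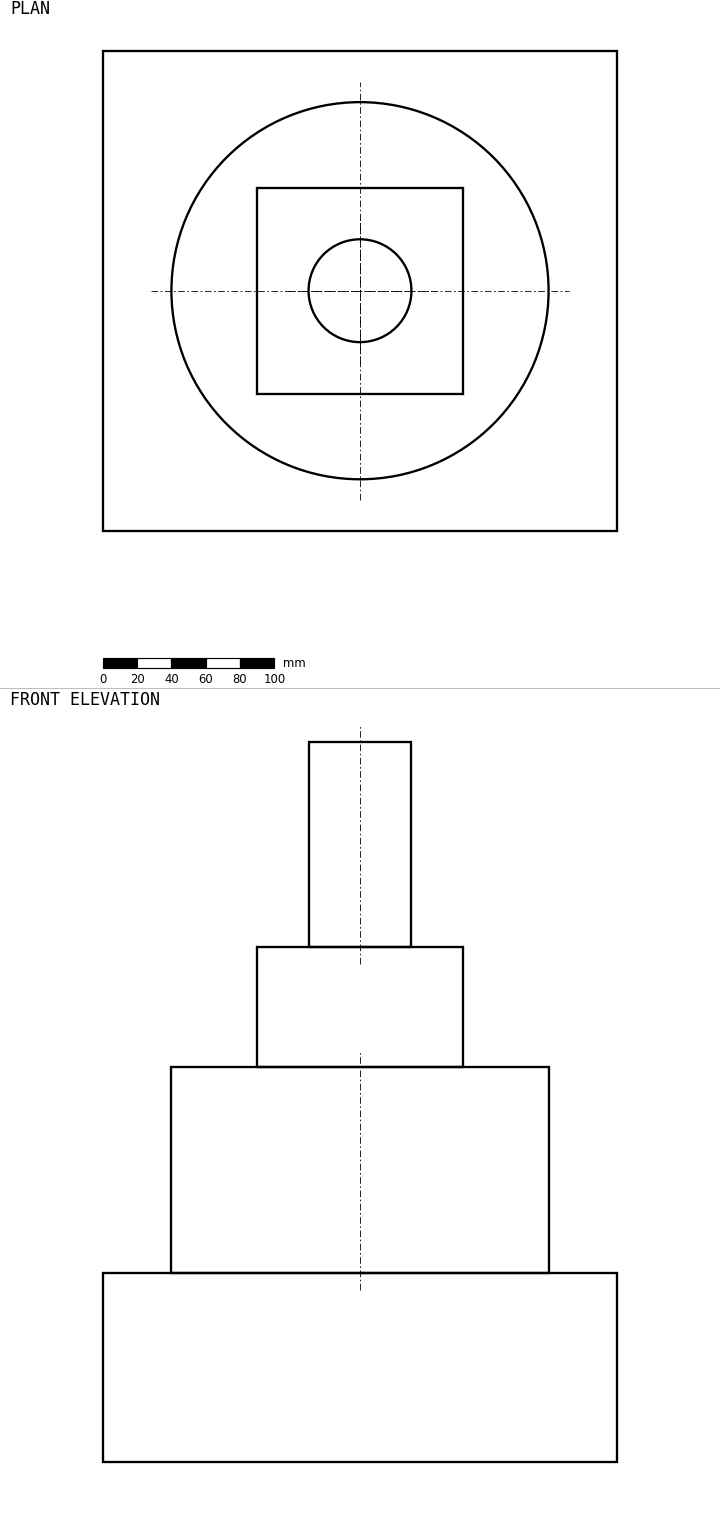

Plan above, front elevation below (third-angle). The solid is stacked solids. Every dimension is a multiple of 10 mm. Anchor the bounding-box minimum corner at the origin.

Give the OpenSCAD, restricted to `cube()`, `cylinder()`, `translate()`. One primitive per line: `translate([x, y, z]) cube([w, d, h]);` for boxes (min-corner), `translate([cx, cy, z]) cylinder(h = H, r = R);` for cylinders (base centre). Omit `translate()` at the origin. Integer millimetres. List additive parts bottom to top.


cube([300, 280, 110]);
translate([150, 140, 110]) cylinder(h = 120, r = 110);
translate([90, 80, 230]) cube([120, 120, 70]);
translate([150, 140, 300]) cylinder(h = 120, r = 30);
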